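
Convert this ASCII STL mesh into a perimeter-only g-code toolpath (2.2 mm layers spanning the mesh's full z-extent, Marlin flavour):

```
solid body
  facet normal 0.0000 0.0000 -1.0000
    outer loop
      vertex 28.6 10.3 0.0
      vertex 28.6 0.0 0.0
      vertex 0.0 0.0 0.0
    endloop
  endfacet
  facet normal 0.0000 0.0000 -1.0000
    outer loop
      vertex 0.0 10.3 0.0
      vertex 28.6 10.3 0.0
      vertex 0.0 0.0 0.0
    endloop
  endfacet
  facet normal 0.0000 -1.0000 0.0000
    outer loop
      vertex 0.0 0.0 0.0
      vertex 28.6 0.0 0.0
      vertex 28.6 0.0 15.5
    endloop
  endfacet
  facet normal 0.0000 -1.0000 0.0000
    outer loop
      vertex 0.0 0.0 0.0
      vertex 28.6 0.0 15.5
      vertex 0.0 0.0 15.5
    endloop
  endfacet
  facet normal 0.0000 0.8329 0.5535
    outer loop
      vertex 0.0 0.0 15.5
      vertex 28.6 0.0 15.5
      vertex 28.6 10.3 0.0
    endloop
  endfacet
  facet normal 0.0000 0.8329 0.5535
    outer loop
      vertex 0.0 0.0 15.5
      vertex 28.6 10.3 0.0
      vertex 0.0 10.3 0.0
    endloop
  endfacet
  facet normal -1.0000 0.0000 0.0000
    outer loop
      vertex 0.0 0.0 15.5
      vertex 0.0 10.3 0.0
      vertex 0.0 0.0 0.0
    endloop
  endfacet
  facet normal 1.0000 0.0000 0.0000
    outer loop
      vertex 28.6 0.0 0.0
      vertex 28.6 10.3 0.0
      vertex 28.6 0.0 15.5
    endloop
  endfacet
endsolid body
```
; perimeter-only toolpath
G21 ; units = mm
G90 ; absolute positioning
G28 ; home
; layer 1
G0 Z2.2
G0 X0.0 Y0.0
G1 X28.6 Y0.0
G1 X28.6 Y8.8
G1 X0.0 Y8.8
G1 X0.0 Y0.0
; layer 2
G0 Z4.4
G0 X0.0 Y0.0
G1 X28.6 Y0.0
G1 X28.6 Y7.4
G1 X0.0 Y7.4
G1 X0.0 Y0.0
; layer 3
G0 Z6.6
G0 X0.0 Y0.0
G1 X28.6 Y0.0
G1 X28.6 Y5.9
G1 X0.0 Y5.9
G1 X0.0 Y0.0
; layer 4
G0 Z8.9
G0 X0.0 Y0.0
G1 X28.6 Y0.0
G1 X28.6 Y4.4
G1 X0.0 Y4.4
G1 X0.0 Y0.0
; layer 5
G0 Z11.1
G0 X0.0 Y0.0
G1 X28.6 Y0.0
G1 X28.6 Y2.9
G1 X0.0 Y2.9
G1 X0.0 Y0.0
; layer 6
G0 Z13.3
G0 X0.0 Y0.0
G1 X28.6 Y0.0
G1 X28.6 Y1.5
G1 X0.0 Y1.5
G1 X0.0 Y0.0
M2 ; end

The solid is a wedge (ramp): 28.6 × 10.3 mm base, rising to 15.5 mm along the y=0 edge and sloping linearly to z=0 at y=10.3. Slicing at Δz = 2.2 mm — 7 equal slices spanning the solid's height, so layer i sits at z = i·h/7 — gives 6 non-empty perimeters. Each is a 4-segment closed polygon; G0 lifts to the layer z and rapids to the start vertex, then G1 traces the edges. The cross-section shrinks linearly with z (the slice at the apex is degenerate and omitted).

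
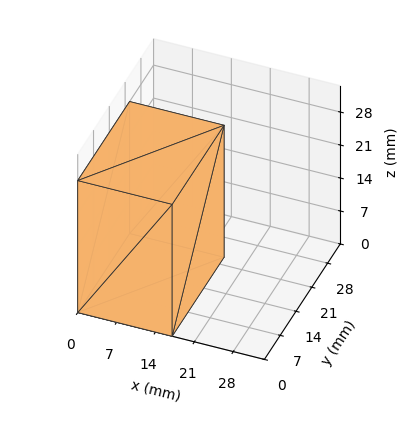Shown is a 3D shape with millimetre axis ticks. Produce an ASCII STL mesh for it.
Reading the render: the shape is a rectangular box, roughly 17 × 23 mm footprint and 28 mm tall (dimensions read to the nearest mm from the axis ticks). For the STL, each face is triangulated and given an outward normal.

solid part
  facet normal 0.0000 0.0000 -1.0000
    outer loop
      vertex 17.0 23.0 0.0
      vertex 17.0 0.0 0.0
      vertex 0.0 0.0 0.0
    endloop
  endfacet
  facet normal 0.0000 0.0000 -1.0000
    outer loop
      vertex 0.0 23.0 0.0
      vertex 17.0 23.0 0.0
      vertex 0.0 0.0 0.0
    endloop
  endfacet
  facet normal 0.0000 0.0000 1.0000
    outer loop
      vertex 0.0 0.0 28.0
      vertex 17.0 0.0 28.0
      vertex 17.0 23.0 28.0
    endloop
  endfacet
  facet normal 0.0000 0.0000 1.0000
    outer loop
      vertex 0.0 0.0 28.0
      vertex 17.0 23.0 28.0
      vertex 0.0 23.0 28.0
    endloop
  endfacet
  facet normal 0.0000 -1.0000 0.0000
    outer loop
      vertex 0.0 0.0 0.0
      vertex 17.0 0.0 0.0
      vertex 17.0 0.0 28.0
    endloop
  endfacet
  facet normal 0.0000 -1.0000 0.0000
    outer loop
      vertex 0.0 0.0 0.0
      vertex 17.0 0.0 28.0
      vertex 0.0 0.0 28.0
    endloop
  endfacet
  facet normal 0.0000 1.0000 0.0000
    outer loop
      vertex 17.0 23.0 28.0
      vertex 17.0 23.0 0.0
      vertex 0.0 23.0 0.0
    endloop
  endfacet
  facet normal 0.0000 1.0000 0.0000
    outer loop
      vertex 0.0 23.0 28.0
      vertex 17.0 23.0 28.0
      vertex 0.0 23.0 0.0
    endloop
  endfacet
  facet normal -1.0000 0.0000 0.0000
    outer loop
      vertex 0.0 23.0 28.0
      vertex 0.0 23.0 0.0
      vertex 0.0 0.0 0.0
    endloop
  endfacet
  facet normal -1.0000 0.0000 0.0000
    outer loop
      vertex 0.0 0.0 28.0
      vertex 0.0 23.0 28.0
      vertex 0.0 0.0 0.0
    endloop
  endfacet
  facet normal 1.0000 0.0000 0.0000
    outer loop
      vertex 17.0 0.0 0.0
      vertex 17.0 23.0 0.0
      vertex 17.0 23.0 28.0
    endloop
  endfacet
  facet normal 1.0000 0.0000 0.0000
    outer loop
      vertex 17.0 0.0 0.0
      vertex 17.0 23.0 28.0
      vertex 17.0 0.0 28.0
    endloop
  endfacet
endsolid part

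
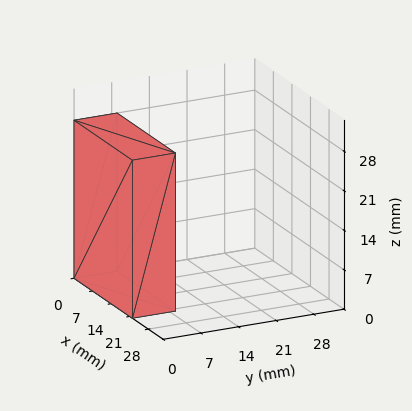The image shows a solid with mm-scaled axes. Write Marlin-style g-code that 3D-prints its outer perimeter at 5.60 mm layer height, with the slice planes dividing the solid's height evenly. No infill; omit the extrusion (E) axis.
Reading the render: the shape is a rectangular box, roughly 22 × 8 mm footprint and 28 mm tall (dimensions read to the nearest mm from the axis ticks). For the g-code, the solid's height is divided into equal slices at the stated Δz and each level perimeter traced with G1 moves after a G0 lift.

; perimeter-only toolpath
G21 ; units = mm
G90 ; absolute positioning
G28 ; home
; layer 1
G0 Z5.60
G0 X0.00 Y0.00
G1 X22.00 Y0.00
G1 X22.00 Y8.00
G1 X0.00 Y8.00
G1 X0.00 Y0.00
; layer 2
G0 Z11.20
G0 X0.00 Y0.00
G1 X22.00 Y0.00
G1 X22.00 Y8.00
G1 X0.00 Y8.00
G1 X0.00 Y0.00
; layer 3
G0 Z16.80
G0 X0.00 Y0.00
G1 X22.00 Y0.00
G1 X22.00 Y8.00
G1 X0.00 Y8.00
G1 X0.00 Y0.00
; layer 4
G0 Z22.40
G0 X0.00 Y0.00
G1 X22.00 Y0.00
G1 X22.00 Y8.00
G1 X0.00 Y8.00
G1 X0.00 Y0.00
; layer 5
G0 Z28.00
G0 X0.00 Y0.00
G1 X22.00 Y0.00
G1 X22.00 Y8.00
G1 X0.00 Y8.00
G1 X0.00 Y0.00
M2 ; end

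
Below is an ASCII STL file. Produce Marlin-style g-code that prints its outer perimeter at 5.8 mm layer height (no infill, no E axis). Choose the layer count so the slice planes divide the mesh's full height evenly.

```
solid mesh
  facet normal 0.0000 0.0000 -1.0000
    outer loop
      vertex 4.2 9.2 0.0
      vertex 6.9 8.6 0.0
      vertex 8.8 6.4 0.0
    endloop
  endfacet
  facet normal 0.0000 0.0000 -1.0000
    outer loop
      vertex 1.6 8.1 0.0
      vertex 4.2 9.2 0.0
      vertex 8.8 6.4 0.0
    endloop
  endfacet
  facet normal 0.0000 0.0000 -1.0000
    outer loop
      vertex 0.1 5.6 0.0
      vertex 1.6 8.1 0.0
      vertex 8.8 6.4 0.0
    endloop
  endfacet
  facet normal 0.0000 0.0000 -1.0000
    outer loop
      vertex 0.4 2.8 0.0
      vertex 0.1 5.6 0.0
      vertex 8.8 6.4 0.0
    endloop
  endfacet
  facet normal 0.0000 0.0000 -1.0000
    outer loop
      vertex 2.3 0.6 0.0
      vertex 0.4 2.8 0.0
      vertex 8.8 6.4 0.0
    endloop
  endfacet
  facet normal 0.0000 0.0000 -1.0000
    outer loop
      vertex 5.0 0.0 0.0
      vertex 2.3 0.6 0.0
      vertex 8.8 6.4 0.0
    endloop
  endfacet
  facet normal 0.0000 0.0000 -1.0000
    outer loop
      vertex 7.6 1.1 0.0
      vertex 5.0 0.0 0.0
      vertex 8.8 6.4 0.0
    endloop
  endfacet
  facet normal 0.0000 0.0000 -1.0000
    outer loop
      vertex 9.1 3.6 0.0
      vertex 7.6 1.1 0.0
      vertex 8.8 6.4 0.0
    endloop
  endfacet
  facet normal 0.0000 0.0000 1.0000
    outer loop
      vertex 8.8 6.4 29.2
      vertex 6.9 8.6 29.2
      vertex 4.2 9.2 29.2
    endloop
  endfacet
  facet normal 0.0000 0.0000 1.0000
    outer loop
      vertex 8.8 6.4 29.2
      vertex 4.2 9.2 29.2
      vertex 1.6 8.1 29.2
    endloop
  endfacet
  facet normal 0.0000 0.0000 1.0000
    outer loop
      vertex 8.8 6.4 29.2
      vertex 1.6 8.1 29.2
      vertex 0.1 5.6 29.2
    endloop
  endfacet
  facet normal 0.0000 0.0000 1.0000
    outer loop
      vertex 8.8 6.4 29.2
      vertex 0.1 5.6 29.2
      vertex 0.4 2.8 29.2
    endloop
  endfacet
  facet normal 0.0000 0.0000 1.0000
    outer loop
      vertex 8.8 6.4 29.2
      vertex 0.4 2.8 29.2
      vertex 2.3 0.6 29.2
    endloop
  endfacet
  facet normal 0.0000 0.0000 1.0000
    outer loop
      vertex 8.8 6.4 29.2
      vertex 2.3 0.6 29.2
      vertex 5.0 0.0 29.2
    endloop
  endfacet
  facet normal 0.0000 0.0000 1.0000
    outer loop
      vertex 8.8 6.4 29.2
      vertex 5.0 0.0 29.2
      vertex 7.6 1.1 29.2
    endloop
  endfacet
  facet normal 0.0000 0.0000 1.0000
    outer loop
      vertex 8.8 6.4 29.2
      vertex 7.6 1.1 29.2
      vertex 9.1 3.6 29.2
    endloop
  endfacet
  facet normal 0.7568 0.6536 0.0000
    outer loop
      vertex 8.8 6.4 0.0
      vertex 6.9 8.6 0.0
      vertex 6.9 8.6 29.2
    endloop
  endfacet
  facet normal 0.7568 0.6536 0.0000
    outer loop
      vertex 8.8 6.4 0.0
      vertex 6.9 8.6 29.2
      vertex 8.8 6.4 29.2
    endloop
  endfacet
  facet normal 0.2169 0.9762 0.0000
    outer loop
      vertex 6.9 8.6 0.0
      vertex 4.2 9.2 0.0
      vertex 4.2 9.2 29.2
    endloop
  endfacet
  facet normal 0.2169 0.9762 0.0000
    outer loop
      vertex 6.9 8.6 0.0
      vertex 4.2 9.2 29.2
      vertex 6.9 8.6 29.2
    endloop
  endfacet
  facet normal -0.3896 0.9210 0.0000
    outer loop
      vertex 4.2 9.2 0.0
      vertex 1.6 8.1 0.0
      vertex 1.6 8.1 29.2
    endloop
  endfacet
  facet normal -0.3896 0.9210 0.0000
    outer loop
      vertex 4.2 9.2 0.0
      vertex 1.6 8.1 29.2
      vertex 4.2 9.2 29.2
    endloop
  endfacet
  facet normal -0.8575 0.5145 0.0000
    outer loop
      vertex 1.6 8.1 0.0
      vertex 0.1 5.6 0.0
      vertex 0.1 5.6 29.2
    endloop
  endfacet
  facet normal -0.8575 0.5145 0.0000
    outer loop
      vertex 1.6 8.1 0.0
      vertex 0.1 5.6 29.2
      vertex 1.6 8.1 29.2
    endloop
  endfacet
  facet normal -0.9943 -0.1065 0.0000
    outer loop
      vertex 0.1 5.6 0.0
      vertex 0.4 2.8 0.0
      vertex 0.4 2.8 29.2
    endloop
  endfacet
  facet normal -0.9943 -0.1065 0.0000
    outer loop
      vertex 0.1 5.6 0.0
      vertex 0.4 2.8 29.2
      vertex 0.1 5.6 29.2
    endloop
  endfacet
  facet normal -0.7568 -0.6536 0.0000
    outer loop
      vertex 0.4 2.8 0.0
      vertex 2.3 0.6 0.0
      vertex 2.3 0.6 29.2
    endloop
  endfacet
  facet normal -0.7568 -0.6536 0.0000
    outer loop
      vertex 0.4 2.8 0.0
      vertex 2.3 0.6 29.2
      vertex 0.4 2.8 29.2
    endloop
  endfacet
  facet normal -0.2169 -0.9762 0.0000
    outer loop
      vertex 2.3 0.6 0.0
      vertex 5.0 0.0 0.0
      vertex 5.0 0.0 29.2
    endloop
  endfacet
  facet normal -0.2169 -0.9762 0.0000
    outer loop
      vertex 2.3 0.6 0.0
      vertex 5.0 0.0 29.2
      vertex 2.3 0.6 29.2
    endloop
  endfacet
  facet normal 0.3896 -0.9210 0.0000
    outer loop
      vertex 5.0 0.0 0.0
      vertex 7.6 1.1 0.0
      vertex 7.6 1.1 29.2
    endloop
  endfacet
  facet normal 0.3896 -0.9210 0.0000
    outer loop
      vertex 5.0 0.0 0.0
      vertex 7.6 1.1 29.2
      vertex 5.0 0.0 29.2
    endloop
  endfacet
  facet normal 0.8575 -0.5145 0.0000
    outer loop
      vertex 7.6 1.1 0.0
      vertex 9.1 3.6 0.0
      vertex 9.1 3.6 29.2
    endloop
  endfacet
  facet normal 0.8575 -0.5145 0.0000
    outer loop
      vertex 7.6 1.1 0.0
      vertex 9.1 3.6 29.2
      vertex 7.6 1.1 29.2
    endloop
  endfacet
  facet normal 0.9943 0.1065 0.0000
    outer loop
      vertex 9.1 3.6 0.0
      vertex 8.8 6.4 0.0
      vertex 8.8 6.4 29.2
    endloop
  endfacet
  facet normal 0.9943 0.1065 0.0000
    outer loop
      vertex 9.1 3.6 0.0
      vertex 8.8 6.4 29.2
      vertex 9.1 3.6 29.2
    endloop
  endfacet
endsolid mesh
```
; perimeter-only toolpath
G21 ; units = mm
G90 ; absolute positioning
G28 ; home
; layer 1
G0 Z5.8
G0 X8.8 Y6.4
G1 X6.9 Y8.6
G1 X4.2 Y9.2
G1 X1.6 Y8.1
G1 X0.1 Y5.6
G1 X0.4 Y2.8
G1 X2.3 Y0.6
G1 X5.0 Y0.0
G1 X7.6 Y1.1
G1 X9.1 Y3.6
G1 X8.8 Y6.4
; layer 2
G0 Z11.7
G0 X8.8 Y6.4
G1 X6.9 Y8.6
G1 X4.2 Y9.2
G1 X1.6 Y8.1
G1 X0.1 Y5.6
G1 X0.4 Y2.8
G1 X2.3 Y0.6
G1 X5.0 Y0.0
G1 X7.6 Y1.1
G1 X9.1 Y3.6
G1 X8.8 Y6.4
; layer 3
G0 Z17.5
G0 X8.8 Y6.4
G1 X6.9 Y8.6
G1 X4.2 Y9.2
G1 X1.6 Y8.1
G1 X0.1 Y5.6
G1 X0.4 Y2.8
G1 X2.3 Y0.6
G1 X5.0 Y0.0
G1 X7.6 Y1.1
G1 X9.1 Y3.6
G1 X8.8 Y6.4
; layer 4
G0 Z23.4
G0 X8.8 Y6.4
G1 X6.9 Y8.6
G1 X4.2 Y9.2
G1 X1.6 Y8.1
G1 X0.1 Y5.6
G1 X0.4 Y2.8
G1 X2.3 Y0.6
G1 X5.0 Y0.0
G1 X7.6 Y1.1
G1 X9.1 Y3.6
G1 X8.8 Y6.4
; layer 5
G0 Z29.2
G0 X8.8 Y6.4
G1 X6.9 Y8.6
G1 X4.2 Y9.2
G1 X1.6 Y8.1
G1 X0.1 Y5.6
G1 X0.4 Y2.8
G1 X2.3 Y0.6
G1 X5.0 Y0.0
G1 X7.6 Y1.1
G1 X9.1 Y3.6
G1 X8.8 Y6.4
M2 ; end

The solid is a regular 10-sided prism (a cylinder approximated with 10 flat sides), circumscribed radius ≈ 4.6 mm, height ≈ 29.2 mm. Slicing at Δz = 5.8 mm — 5 equal slices spanning the solid's height, so layer i sits at z = i·h/5 — gives 5 non-empty perimeters. Each is a 10-segment closed polygon; G0 lifts to the layer z and rapids to the start vertex, then G1 traces the edges.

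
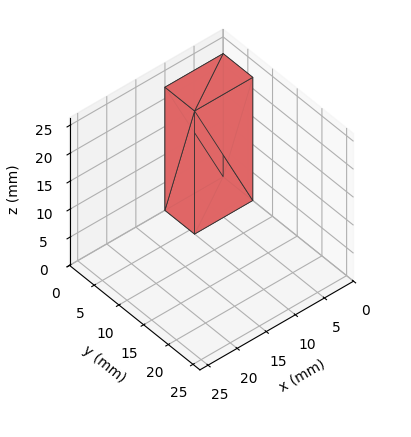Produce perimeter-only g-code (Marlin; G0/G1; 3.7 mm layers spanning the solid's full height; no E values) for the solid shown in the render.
Reading the render: the shape is a rectangular box, roughly 10 × 6 mm footprint and 22 mm tall (dimensions read to the nearest mm from the axis ticks). For the g-code, the solid's height is divided into equal slices at the stated Δz and each level perimeter traced with G1 moves after a G0 lift.

; perimeter-only toolpath
G21 ; units = mm
G90 ; absolute positioning
G28 ; home
; layer 1
G0 Z3.7
G0 X0.0 Y0.0
G1 X10.0 Y0.0
G1 X10.0 Y6.0
G1 X0.0 Y6.0
G1 X0.0 Y0.0
; layer 2
G0 Z7.3
G0 X0.0 Y0.0
G1 X10.0 Y0.0
G1 X10.0 Y6.0
G1 X0.0 Y6.0
G1 X0.0 Y0.0
; layer 3
G0 Z11.0
G0 X0.0 Y0.0
G1 X10.0 Y0.0
G1 X10.0 Y6.0
G1 X0.0 Y6.0
G1 X0.0 Y0.0
; layer 4
G0 Z14.7
G0 X0.0 Y0.0
G1 X10.0 Y0.0
G1 X10.0 Y6.0
G1 X0.0 Y6.0
G1 X0.0 Y0.0
; layer 5
G0 Z18.3
G0 X0.0 Y0.0
G1 X10.0 Y0.0
G1 X10.0 Y6.0
G1 X0.0 Y6.0
G1 X0.0 Y0.0
; layer 6
G0 Z22.0
G0 X0.0 Y0.0
G1 X10.0 Y0.0
G1 X10.0 Y6.0
G1 X0.0 Y6.0
G1 X0.0 Y0.0
M2 ; end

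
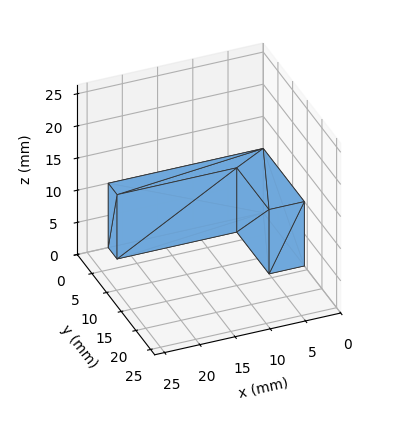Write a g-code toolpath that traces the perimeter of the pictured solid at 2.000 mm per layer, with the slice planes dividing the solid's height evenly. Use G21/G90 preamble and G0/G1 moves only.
Reading the render: the shape is an L-shaped prism: outer 22 × 14 mm, arm thicknesses ≈ 3 mm (horizontal) and 5 mm (vertical), extruded 10 mm in z (dimensions read to the nearest mm from the axis ticks). For the g-code, the solid's height is divided into equal slices at the stated Δz and each level perimeter traced with G1 moves after a G0 lift.

; perimeter-only toolpath
G21 ; units = mm
G90 ; absolute positioning
G28 ; home
; layer 1
G0 Z2.000
G0 X0.000 Y0.000
G1 X22.000 Y0.000
G1 X22.000 Y3.000
G1 X5.000 Y3.000
G1 X5.000 Y14.000
G1 X0.000 Y14.000
G1 X0.000 Y0.000
; layer 2
G0 Z4.000
G0 X0.000 Y0.000
G1 X22.000 Y0.000
G1 X22.000 Y3.000
G1 X5.000 Y3.000
G1 X5.000 Y14.000
G1 X0.000 Y14.000
G1 X0.000 Y0.000
; layer 3
G0 Z6.000
G0 X0.000 Y0.000
G1 X22.000 Y0.000
G1 X22.000 Y3.000
G1 X5.000 Y3.000
G1 X5.000 Y14.000
G1 X0.000 Y14.000
G1 X0.000 Y0.000
; layer 4
G0 Z8.000
G0 X0.000 Y0.000
G1 X22.000 Y0.000
G1 X22.000 Y3.000
G1 X5.000 Y3.000
G1 X5.000 Y14.000
G1 X0.000 Y14.000
G1 X0.000 Y0.000
; layer 5
G0 Z10.000
G0 X0.000 Y0.000
G1 X22.000 Y0.000
G1 X22.000 Y3.000
G1 X5.000 Y3.000
G1 X5.000 Y14.000
G1 X0.000 Y14.000
G1 X0.000 Y0.000
M2 ; end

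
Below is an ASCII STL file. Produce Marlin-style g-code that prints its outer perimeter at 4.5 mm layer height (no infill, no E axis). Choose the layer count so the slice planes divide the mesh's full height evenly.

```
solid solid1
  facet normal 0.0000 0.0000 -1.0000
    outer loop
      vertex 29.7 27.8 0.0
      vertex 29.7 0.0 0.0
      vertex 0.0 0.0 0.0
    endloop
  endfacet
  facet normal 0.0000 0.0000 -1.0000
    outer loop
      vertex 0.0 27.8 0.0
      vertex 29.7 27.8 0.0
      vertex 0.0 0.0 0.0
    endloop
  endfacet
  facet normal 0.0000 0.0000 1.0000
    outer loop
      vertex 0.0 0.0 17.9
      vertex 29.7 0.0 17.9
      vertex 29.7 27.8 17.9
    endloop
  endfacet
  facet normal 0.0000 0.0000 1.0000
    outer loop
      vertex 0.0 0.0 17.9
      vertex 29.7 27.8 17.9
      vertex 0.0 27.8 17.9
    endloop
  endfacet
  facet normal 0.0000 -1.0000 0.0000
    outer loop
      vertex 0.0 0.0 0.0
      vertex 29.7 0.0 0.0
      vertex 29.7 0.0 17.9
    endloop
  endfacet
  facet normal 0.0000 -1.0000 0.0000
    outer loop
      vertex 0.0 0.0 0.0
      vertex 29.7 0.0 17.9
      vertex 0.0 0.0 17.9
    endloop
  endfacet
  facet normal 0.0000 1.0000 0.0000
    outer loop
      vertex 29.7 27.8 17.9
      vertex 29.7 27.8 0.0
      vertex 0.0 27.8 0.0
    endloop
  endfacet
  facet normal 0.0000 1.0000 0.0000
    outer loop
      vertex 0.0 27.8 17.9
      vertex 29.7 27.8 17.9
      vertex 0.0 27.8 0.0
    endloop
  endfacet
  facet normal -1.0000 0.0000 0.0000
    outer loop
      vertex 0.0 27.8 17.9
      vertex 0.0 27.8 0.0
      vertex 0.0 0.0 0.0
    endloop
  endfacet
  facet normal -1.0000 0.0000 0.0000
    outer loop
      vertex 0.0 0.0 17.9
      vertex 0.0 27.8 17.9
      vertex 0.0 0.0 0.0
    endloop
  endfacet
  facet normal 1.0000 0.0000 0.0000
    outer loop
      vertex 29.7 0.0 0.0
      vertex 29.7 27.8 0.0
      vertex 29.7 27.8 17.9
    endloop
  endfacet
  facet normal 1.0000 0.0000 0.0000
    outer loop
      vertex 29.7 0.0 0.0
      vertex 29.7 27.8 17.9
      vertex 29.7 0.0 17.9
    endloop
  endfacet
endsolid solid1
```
; perimeter-only toolpath
G21 ; units = mm
G90 ; absolute positioning
G28 ; home
; layer 1
G0 Z4.5
G0 X0.0 Y0.0
G1 X29.7 Y0.0
G1 X29.7 Y27.8
G1 X0.0 Y27.8
G1 X0.0 Y0.0
; layer 2
G0 Z8.9
G0 X0.0 Y0.0
G1 X29.7 Y0.0
G1 X29.7 Y27.8
G1 X0.0 Y27.8
G1 X0.0 Y0.0
; layer 3
G0 Z13.4
G0 X0.0 Y0.0
G1 X29.7 Y0.0
G1 X29.7 Y27.8
G1 X0.0 Y27.8
G1 X0.0 Y0.0
; layer 4
G0 Z17.9
G0 X0.0 Y0.0
G1 X29.7 Y0.0
G1 X29.7 Y27.8
G1 X0.0 Y27.8
G1 X0.0 Y0.0
M2 ; end

The solid is a rectangular box, roughly 29.7 × 27.8 mm footprint and 17.9 mm tall. Slicing at Δz = 4.5 mm — 4 equal slices spanning the solid's height, so layer i sits at z = i·h/4 — gives 4 non-empty perimeters. Each is a 4-segment closed polygon; G0 lifts to the layer z and rapids to the start vertex, then G1 traces the edges.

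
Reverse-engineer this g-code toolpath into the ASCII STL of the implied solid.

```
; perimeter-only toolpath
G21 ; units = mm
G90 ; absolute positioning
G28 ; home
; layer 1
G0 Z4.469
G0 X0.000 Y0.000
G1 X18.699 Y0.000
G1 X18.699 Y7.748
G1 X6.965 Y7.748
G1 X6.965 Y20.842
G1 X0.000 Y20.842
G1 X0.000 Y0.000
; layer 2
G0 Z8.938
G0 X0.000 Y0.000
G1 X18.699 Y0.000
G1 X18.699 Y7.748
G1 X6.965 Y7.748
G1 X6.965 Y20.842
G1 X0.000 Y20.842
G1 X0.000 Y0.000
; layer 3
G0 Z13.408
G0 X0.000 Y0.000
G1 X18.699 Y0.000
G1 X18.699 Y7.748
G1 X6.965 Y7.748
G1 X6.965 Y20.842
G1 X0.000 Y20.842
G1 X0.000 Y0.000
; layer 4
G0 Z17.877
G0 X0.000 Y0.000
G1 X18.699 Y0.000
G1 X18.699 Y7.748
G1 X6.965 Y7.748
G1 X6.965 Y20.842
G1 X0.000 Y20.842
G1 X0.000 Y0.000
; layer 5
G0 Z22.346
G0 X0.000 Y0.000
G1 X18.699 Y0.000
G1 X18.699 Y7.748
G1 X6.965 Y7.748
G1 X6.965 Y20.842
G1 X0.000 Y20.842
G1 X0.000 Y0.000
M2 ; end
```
solid part
  facet normal 0.0000 0.0000 -1.0000
    outer loop
      vertex 18.699 7.748 0.000
      vertex 18.699 0.000 0.000
      vertex 0.000 0.000 0.000
    endloop
  endfacet
  facet normal 0.0000 0.0000 -1.0000
    outer loop
      vertex 6.965 7.748 0.000
      vertex 18.699 7.748 0.000
      vertex 0.000 0.000 0.000
    endloop
  endfacet
  facet normal 0.0000 0.0000 -1.0000
    outer loop
      vertex 6.965 20.842 0.000
      vertex 6.965 7.748 0.000
      vertex 0.000 0.000 0.000
    endloop
  endfacet
  facet normal 0.0000 0.0000 -1.0000
    outer loop
      vertex 0.000 20.842 0.000
      vertex 6.965 20.842 0.000
      vertex 0.000 0.000 0.000
    endloop
  endfacet
  facet normal 0.0000 0.0000 1.0000
    outer loop
      vertex 0.000 0.000 22.346
      vertex 18.699 0.000 22.346
      vertex 18.699 7.748 22.346
    endloop
  endfacet
  facet normal 0.0000 0.0000 1.0000
    outer loop
      vertex 0.000 0.000 22.346
      vertex 18.699 7.748 22.346
      vertex 6.965 7.748 22.346
    endloop
  endfacet
  facet normal 0.0000 0.0000 1.0000
    outer loop
      vertex 0.000 0.000 22.346
      vertex 6.965 7.748 22.346
      vertex 6.965 20.842 22.346
    endloop
  endfacet
  facet normal 0.0000 0.0000 1.0000
    outer loop
      vertex 0.000 0.000 22.346
      vertex 6.965 20.842 22.346
      vertex 0.000 20.842 22.346
    endloop
  endfacet
  facet normal 0.0000 -1.0000 0.0000
    outer loop
      vertex 0.000 0.000 0.000
      vertex 18.699 0.000 0.000
      vertex 18.699 0.000 22.346
    endloop
  endfacet
  facet normal 0.0000 -1.0000 0.0000
    outer loop
      vertex 0.000 0.000 0.000
      vertex 18.699 0.000 22.346
      vertex 0.000 0.000 22.346
    endloop
  endfacet
  facet normal 1.0000 0.0000 0.0000
    outer loop
      vertex 18.699 0.000 0.000
      vertex 18.699 7.748 0.000
      vertex 18.699 7.748 22.346
    endloop
  endfacet
  facet normal 1.0000 0.0000 0.0000
    outer loop
      vertex 18.699 0.000 0.000
      vertex 18.699 7.748 22.346
      vertex 18.699 0.000 22.346
    endloop
  endfacet
  facet normal 0.0000 1.0000 0.0000
    outer loop
      vertex 18.699 7.748 0.000
      vertex 6.965 7.748 0.000
      vertex 6.965 7.748 22.346
    endloop
  endfacet
  facet normal 0.0000 1.0000 0.0000
    outer loop
      vertex 18.699 7.748 0.000
      vertex 6.965 7.748 22.346
      vertex 18.699 7.748 22.346
    endloop
  endfacet
  facet normal 1.0000 0.0000 0.0000
    outer loop
      vertex 6.965 7.748 0.000
      vertex 6.965 20.842 0.000
      vertex 6.965 20.842 22.346
    endloop
  endfacet
  facet normal 1.0000 0.0000 0.0000
    outer loop
      vertex 6.965 7.748 0.000
      vertex 6.965 20.842 22.346
      vertex 6.965 7.748 22.346
    endloop
  endfacet
  facet normal 0.0000 1.0000 0.0000
    outer loop
      vertex 6.965 20.842 0.000
      vertex 0.000 20.842 0.000
      vertex 0.000 20.842 22.346
    endloop
  endfacet
  facet normal 0.0000 1.0000 0.0000
    outer loop
      vertex 6.965 20.842 0.000
      vertex 0.000 20.842 22.346
      vertex 6.965 20.842 22.346
    endloop
  endfacet
  facet normal -1.0000 0.0000 0.0000
    outer loop
      vertex 0.000 20.842 0.000
      vertex 0.000 0.000 0.000
      vertex 0.000 0.000 22.346
    endloop
  endfacet
  facet normal -1.0000 0.0000 0.0000
    outer loop
      vertex 0.000 20.842 0.000
      vertex 0.000 0.000 22.346
      vertex 0.000 20.842 22.346
    endloop
  endfacet
endsolid part

The G0 Z moves step by Δz≈4.469 mm. Every layer's G1 loop is the same polygon, so the solid is a straight extrusion of it from z=0 to z≈22.3. Closing with flat bottom and top caps and triangulating gives 20 facets — an L-shaped prism: outer 18.7 × 20.8 mm, arm thicknesses ≈ 7.75 mm (horizontal) and 6.96 mm (vertical), extruded 22.3 mm in z.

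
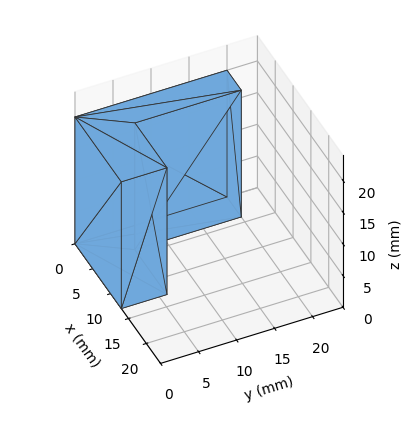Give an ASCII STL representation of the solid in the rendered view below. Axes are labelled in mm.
Reading the render: the shape is an L-shaped prism: outer 13 × 20 mm, arm thicknesses ≈ 6 mm (horizontal) and 4 mm (vertical), extruded 20 mm in z (dimensions read to the nearest mm from the axis ticks). For the STL, each face is triangulated and given an outward normal.

solid part
  facet normal 0.0000 0.0000 -1.0000
    outer loop
      vertex 13.00 6.00 0.00
      vertex 13.00 0.00 0.00
      vertex 0.00 0.00 0.00
    endloop
  endfacet
  facet normal 0.0000 0.0000 -1.0000
    outer loop
      vertex 4.00 6.00 0.00
      vertex 13.00 6.00 0.00
      vertex 0.00 0.00 0.00
    endloop
  endfacet
  facet normal 0.0000 0.0000 -1.0000
    outer loop
      vertex 4.00 20.00 0.00
      vertex 4.00 6.00 0.00
      vertex 0.00 0.00 0.00
    endloop
  endfacet
  facet normal 0.0000 0.0000 -1.0000
    outer loop
      vertex 0.00 20.00 0.00
      vertex 4.00 20.00 0.00
      vertex 0.00 0.00 0.00
    endloop
  endfacet
  facet normal 0.0000 0.0000 1.0000
    outer loop
      vertex 0.00 0.00 20.00
      vertex 13.00 0.00 20.00
      vertex 13.00 6.00 20.00
    endloop
  endfacet
  facet normal 0.0000 0.0000 1.0000
    outer loop
      vertex 0.00 0.00 20.00
      vertex 13.00 6.00 20.00
      vertex 4.00 6.00 20.00
    endloop
  endfacet
  facet normal 0.0000 0.0000 1.0000
    outer loop
      vertex 0.00 0.00 20.00
      vertex 4.00 6.00 20.00
      vertex 4.00 20.00 20.00
    endloop
  endfacet
  facet normal 0.0000 0.0000 1.0000
    outer loop
      vertex 0.00 0.00 20.00
      vertex 4.00 20.00 20.00
      vertex 0.00 20.00 20.00
    endloop
  endfacet
  facet normal 0.0000 -1.0000 0.0000
    outer loop
      vertex 0.00 0.00 0.00
      vertex 13.00 0.00 0.00
      vertex 13.00 0.00 20.00
    endloop
  endfacet
  facet normal 0.0000 -1.0000 0.0000
    outer loop
      vertex 0.00 0.00 0.00
      vertex 13.00 0.00 20.00
      vertex 0.00 0.00 20.00
    endloop
  endfacet
  facet normal 1.0000 0.0000 0.0000
    outer loop
      vertex 13.00 0.00 0.00
      vertex 13.00 6.00 0.00
      vertex 13.00 6.00 20.00
    endloop
  endfacet
  facet normal 1.0000 0.0000 0.0000
    outer loop
      vertex 13.00 0.00 0.00
      vertex 13.00 6.00 20.00
      vertex 13.00 0.00 20.00
    endloop
  endfacet
  facet normal 0.0000 1.0000 0.0000
    outer loop
      vertex 13.00 6.00 0.00
      vertex 4.00 6.00 0.00
      vertex 4.00 6.00 20.00
    endloop
  endfacet
  facet normal 0.0000 1.0000 0.0000
    outer loop
      vertex 13.00 6.00 0.00
      vertex 4.00 6.00 20.00
      vertex 13.00 6.00 20.00
    endloop
  endfacet
  facet normal 1.0000 0.0000 0.0000
    outer loop
      vertex 4.00 6.00 0.00
      vertex 4.00 20.00 0.00
      vertex 4.00 20.00 20.00
    endloop
  endfacet
  facet normal 1.0000 0.0000 0.0000
    outer loop
      vertex 4.00 6.00 0.00
      vertex 4.00 20.00 20.00
      vertex 4.00 6.00 20.00
    endloop
  endfacet
  facet normal 0.0000 1.0000 0.0000
    outer loop
      vertex 4.00 20.00 0.00
      vertex 0.00 20.00 0.00
      vertex 0.00 20.00 20.00
    endloop
  endfacet
  facet normal 0.0000 1.0000 0.0000
    outer loop
      vertex 4.00 20.00 0.00
      vertex 0.00 20.00 20.00
      vertex 4.00 20.00 20.00
    endloop
  endfacet
  facet normal -1.0000 0.0000 0.0000
    outer loop
      vertex 0.00 20.00 0.00
      vertex 0.00 0.00 0.00
      vertex 0.00 0.00 20.00
    endloop
  endfacet
  facet normal -1.0000 0.0000 0.0000
    outer loop
      vertex 0.00 20.00 0.00
      vertex 0.00 0.00 20.00
      vertex 0.00 20.00 20.00
    endloop
  endfacet
endsolid part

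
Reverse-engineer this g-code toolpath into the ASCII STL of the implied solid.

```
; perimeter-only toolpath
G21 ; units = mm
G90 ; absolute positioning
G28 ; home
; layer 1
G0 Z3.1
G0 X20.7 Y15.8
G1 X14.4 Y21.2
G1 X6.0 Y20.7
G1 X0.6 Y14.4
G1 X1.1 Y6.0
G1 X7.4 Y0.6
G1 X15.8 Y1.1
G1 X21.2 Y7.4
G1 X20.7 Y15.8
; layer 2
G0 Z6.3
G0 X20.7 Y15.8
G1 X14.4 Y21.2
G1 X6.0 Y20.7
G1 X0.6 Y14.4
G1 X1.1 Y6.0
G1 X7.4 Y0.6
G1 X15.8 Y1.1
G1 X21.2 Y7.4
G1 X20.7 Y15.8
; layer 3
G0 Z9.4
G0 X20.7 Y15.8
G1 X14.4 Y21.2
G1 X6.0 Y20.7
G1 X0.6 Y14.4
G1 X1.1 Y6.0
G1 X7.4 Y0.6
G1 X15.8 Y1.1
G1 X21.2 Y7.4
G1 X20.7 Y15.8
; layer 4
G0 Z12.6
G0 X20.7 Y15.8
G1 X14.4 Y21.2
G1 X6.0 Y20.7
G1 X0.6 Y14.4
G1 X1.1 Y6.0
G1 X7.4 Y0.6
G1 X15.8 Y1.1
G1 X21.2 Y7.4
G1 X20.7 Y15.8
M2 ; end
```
solid part
  facet normal 0.0000 0.0000 -1.0000
    outer loop
      vertex 6.0 20.7 0.0
      vertex 14.4 21.2 0.0
      vertex 20.7 15.8 0.0
    endloop
  endfacet
  facet normal 0.0000 0.0000 -1.0000
    outer loop
      vertex 0.6 14.4 0.0
      vertex 6.0 20.7 0.0
      vertex 20.7 15.8 0.0
    endloop
  endfacet
  facet normal 0.0000 0.0000 -1.0000
    outer loop
      vertex 1.1 6.0 0.0
      vertex 0.6 14.4 0.0
      vertex 20.7 15.8 0.0
    endloop
  endfacet
  facet normal 0.0000 0.0000 -1.0000
    outer loop
      vertex 7.4 0.6 0.0
      vertex 1.1 6.0 0.0
      vertex 20.7 15.8 0.0
    endloop
  endfacet
  facet normal 0.0000 0.0000 -1.0000
    outer loop
      vertex 15.8 1.1 0.0
      vertex 7.4 0.6 0.0
      vertex 20.7 15.8 0.0
    endloop
  endfacet
  facet normal 0.0000 0.0000 -1.0000
    outer loop
      vertex 21.2 7.4 0.0
      vertex 15.8 1.1 0.0
      vertex 20.7 15.8 0.0
    endloop
  endfacet
  facet normal 0.0000 0.0000 1.0000
    outer loop
      vertex 20.7 15.8 12.6
      vertex 14.4 21.2 12.6
      vertex 6.0 20.7 12.6
    endloop
  endfacet
  facet normal 0.0000 0.0000 1.0000
    outer loop
      vertex 20.7 15.8 12.6
      vertex 6.0 20.7 12.6
      vertex 0.6 14.4 12.6
    endloop
  endfacet
  facet normal 0.0000 0.0000 1.0000
    outer loop
      vertex 20.7 15.8 12.6
      vertex 0.6 14.4 12.6
      vertex 1.1 6.0 12.6
    endloop
  endfacet
  facet normal 0.0000 0.0000 1.0000
    outer loop
      vertex 20.7 15.8 12.6
      vertex 1.1 6.0 12.6
      vertex 7.4 0.6 12.6
    endloop
  endfacet
  facet normal 0.0000 0.0000 1.0000
    outer loop
      vertex 20.7 15.8 12.6
      vertex 7.4 0.6 12.6
      vertex 15.8 1.1 12.6
    endloop
  endfacet
  facet normal 0.0000 0.0000 1.0000
    outer loop
      vertex 20.7 15.8 12.6
      vertex 15.8 1.1 12.6
      vertex 21.2 7.4 12.6
    endloop
  endfacet
  facet normal 0.6508 0.7593 0.0000
    outer loop
      vertex 20.7 15.8 0.0
      vertex 14.4 21.2 0.0
      vertex 14.4 21.2 12.6
    endloop
  endfacet
  facet normal 0.6508 0.7593 0.0000
    outer loop
      vertex 20.7 15.8 0.0
      vertex 14.4 21.2 12.6
      vertex 20.7 15.8 12.6
    endloop
  endfacet
  facet normal -0.0594 0.9982 0.0000
    outer loop
      vertex 14.4 21.2 0.0
      vertex 6.0 20.7 0.0
      vertex 6.0 20.7 12.6
    endloop
  endfacet
  facet normal -0.0594 0.9982 0.0000
    outer loop
      vertex 14.4 21.2 0.0
      vertex 6.0 20.7 12.6
      vertex 14.4 21.2 12.6
    endloop
  endfacet
  facet normal -0.7593 0.6508 0.0000
    outer loop
      vertex 6.0 20.7 0.0
      vertex 0.6 14.4 0.0
      vertex 0.6 14.4 12.6
    endloop
  endfacet
  facet normal -0.7593 0.6508 0.0000
    outer loop
      vertex 6.0 20.7 0.0
      vertex 0.6 14.4 12.6
      vertex 6.0 20.7 12.6
    endloop
  endfacet
  facet normal -0.9982 -0.0594 0.0000
    outer loop
      vertex 0.6 14.4 0.0
      vertex 1.1 6.0 0.0
      vertex 1.1 6.0 12.6
    endloop
  endfacet
  facet normal -0.9982 -0.0594 0.0000
    outer loop
      vertex 0.6 14.4 0.0
      vertex 1.1 6.0 12.6
      vertex 0.6 14.4 12.6
    endloop
  endfacet
  facet normal -0.6508 -0.7593 0.0000
    outer loop
      vertex 1.1 6.0 0.0
      vertex 7.4 0.6 0.0
      vertex 7.4 0.6 12.6
    endloop
  endfacet
  facet normal -0.6508 -0.7593 0.0000
    outer loop
      vertex 1.1 6.0 0.0
      vertex 7.4 0.6 12.6
      vertex 1.1 6.0 12.6
    endloop
  endfacet
  facet normal 0.0594 -0.9982 0.0000
    outer loop
      vertex 7.4 0.6 0.0
      vertex 15.8 1.1 0.0
      vertex 15.8 1.1 12.6
    endloop
  endfacet
  facet normal 0.0594 -0.9982 0.0000
    outer loop
      vertex 7.4 0.6 0.0
      vertex 15.8 1.1 12.6
      vertex 7.4 0.6 12.6
    endloop
  endfacet
  facet normal 0.7593 -0.6508 0.0000
    outer loop
      vertex 15.8 1.1 0.0
      vertex 21.2 7.4 0.0
      vertex 21.2 7.4 12.6
    endloop
  endfacet
  facet normal 0.7593 -0.6508 0.0000
    outer loop
      vertex 15.8 1.1 0.0
      vertex 21.2 7.4 12.6
      vertex 15.8 1.1 12.6
    endloop
  endfacet
  facet normal 0.9982 0.0594 0.0000
    outer loop
      vertex 21.2 7.4 0.0
      vertex 20.7 15.8 0.0
      vertex 20.7 15.8 12.6
    endloop
  endfacet
  facet normal 0.9982 0.0594 0.0000
    outer loop
      vertex 21.2 7.4 0.0
      vertex 20.7 15.8 12.6
      vertex 21.2 7.4 12.6
    endloop
  endfacet
endsolid part

The G0 Z moves step by Δz≈3.1 mm. Every layer's G1 loop is the same polygon, so the solid is a straight extrusion of it from z=0 to z≈12.6. Closing with flat bottom and top caps and triangulating gives 28 facets — a regular 8-sided prism (a cylinder approximated with 8 flat sides), circumscribed radius ≈ 10.9 mm, height ≈ 12.6 mm.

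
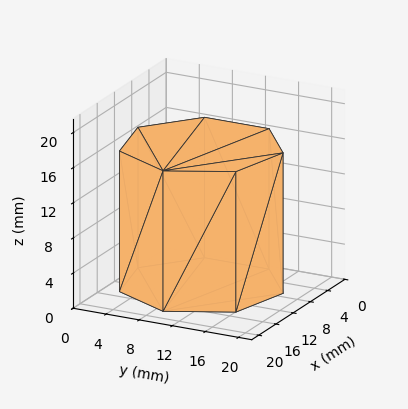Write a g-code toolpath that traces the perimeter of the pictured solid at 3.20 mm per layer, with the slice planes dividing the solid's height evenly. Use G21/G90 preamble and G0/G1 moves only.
Reading the render: the shape is a regular 7-sided prism (a cylinder approximated with 7 flat sides), circumscribed radius ≈ 9 mm, height ≈ 16 mm (dimensions read to the nearest mm from the axis ticks). For the g-code, the solid's height is divided into equal slices at the stated Δz and each level perimeter traced with G1 moves after a G0 lift.

; perimeter-only toolpath
G21 ; units = mm
G90 ; absolute positioning
G28 ; home
; layer 1
G0 Z3.20
G0 X18.00 Y9.00
G1 X14.61 Y16.04
G1 X7.00 Y17.77
G1 X0.89 Y12.90
G1 X0.89 Y5.10
G1 X7.00 Y0.23
G1 X14.61 Y1.96
G1 X18.00 Y9.00
; layer 2
G0 Z6.40
G0 X18.00 Y9.00
G1 X14.61 Y16.04
G1 X7.00 Y17.77
G1 X0.89 Y12.90
G1 X0.89 Y5.10
G1 X7.00 Y0.23
G1 X14.61 Y1.96
G1 X18.00 Y9.00
; layer 3
G0 Z9.60
G0 X18.00 Y9.00
G1 X14.61 Y16.04
G1 X7.00 Y17.77
G1 X0.89 Y12.90
G1 X0.89 Y5.10
G1 X7.00 Y0.23
G1 X14.61 Y1.96
G1 X18.00 Y9.00
; layer 4
G0 Z12.80
G0 X18.00 Y9.00
G1 X14.61 Y16.04
G1 X7.00 Y17.77
G1 X0.89 Y12.90
G1 X0.89 Y5.10
G1 X7.00 Y0.23
G1 X14.61 Y1.96
G1 X18.00 Y9.00
; layer 5
G0 Z16.00
G0 X18.00 Y9.00
G1 X14.61 Y16.04
G1 X7.00 Y17.77
G1 X0.89 Y12.90
G1 X0.89 Y5.10
G1 X7.00 Y0.23
G1 X14.61 Y1.96
G1 X18.00 Y9.00
M2 ; end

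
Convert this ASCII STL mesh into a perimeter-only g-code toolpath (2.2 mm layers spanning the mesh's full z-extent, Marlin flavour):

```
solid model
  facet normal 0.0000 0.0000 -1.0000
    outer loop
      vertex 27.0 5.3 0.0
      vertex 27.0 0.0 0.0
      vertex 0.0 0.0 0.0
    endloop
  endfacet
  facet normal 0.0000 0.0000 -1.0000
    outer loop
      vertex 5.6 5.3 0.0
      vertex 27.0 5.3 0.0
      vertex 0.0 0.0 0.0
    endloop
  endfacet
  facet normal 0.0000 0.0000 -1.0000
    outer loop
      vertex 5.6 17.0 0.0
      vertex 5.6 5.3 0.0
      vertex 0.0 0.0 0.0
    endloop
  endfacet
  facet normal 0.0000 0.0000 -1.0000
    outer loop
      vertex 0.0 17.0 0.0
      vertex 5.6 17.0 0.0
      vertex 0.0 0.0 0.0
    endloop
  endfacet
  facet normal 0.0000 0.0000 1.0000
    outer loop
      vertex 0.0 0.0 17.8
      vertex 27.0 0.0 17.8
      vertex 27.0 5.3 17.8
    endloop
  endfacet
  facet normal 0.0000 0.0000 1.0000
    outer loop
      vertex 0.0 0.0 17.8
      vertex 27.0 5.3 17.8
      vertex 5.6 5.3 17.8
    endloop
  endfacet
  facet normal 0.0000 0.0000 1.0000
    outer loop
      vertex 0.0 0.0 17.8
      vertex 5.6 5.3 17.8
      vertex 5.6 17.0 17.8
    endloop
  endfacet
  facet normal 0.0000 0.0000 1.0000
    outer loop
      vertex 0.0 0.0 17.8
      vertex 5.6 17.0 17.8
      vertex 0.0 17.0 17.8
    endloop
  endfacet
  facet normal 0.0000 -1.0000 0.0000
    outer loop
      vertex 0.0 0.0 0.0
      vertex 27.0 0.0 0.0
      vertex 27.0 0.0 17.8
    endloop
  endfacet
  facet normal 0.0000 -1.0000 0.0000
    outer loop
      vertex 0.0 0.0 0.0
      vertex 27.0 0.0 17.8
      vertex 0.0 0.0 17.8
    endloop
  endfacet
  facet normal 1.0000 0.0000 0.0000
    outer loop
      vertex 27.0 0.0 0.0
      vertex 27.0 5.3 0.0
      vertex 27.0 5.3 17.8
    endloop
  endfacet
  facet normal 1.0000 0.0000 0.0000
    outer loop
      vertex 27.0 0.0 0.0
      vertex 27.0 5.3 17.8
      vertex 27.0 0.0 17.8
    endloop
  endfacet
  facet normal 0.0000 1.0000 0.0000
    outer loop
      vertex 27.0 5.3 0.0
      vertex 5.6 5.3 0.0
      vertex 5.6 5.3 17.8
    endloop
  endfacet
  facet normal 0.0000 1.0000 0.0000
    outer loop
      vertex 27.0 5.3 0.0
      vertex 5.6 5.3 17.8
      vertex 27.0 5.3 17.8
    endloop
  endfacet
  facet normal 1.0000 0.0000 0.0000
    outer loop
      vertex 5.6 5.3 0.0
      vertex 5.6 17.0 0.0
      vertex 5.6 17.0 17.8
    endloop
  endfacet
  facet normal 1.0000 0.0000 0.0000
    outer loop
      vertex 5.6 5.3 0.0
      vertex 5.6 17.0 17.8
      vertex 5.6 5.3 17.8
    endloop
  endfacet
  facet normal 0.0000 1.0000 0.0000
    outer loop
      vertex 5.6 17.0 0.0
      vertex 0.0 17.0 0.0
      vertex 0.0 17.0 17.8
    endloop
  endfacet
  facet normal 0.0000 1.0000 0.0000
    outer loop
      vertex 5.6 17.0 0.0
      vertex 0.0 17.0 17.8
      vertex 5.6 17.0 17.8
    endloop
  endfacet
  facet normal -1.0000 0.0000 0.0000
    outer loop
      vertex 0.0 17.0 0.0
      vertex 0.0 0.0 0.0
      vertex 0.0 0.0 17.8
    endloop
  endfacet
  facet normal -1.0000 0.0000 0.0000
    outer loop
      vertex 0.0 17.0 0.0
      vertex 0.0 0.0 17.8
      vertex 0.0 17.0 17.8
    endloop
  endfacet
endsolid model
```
; perimeter-only toolpath
G21 ; units = mm
G90 ; absolute positioning
G28 ; home
; layer 1
G0 Z2.2
G0 X0.0 Y0.0
G1 X27.0 Y0.0
G1 X27.0 Y5.3
G1 X5.6 Y5.3
G1 X5.6 Y17.0
G1 X0.0 Y17.0
G1 X0.0 Y0.0
; layer 2
G0 Z4.5
G0 X0.0 Y0.0
G1 X27.0 Y0.0
G1 X27.0 Y5.3
G1 X5.6 Y5.3
G1 X5.6 Y17.0
G1 X0.0 Y17.0
G1 X0.0 Y0.0
; layer 3
G0 Z6.7
G0 X0.0 Y0.0
G1 X27.0 Y0.0
G1 X27.0 Y5.3
G1 X5.6 Y5.3
G1 X5.6 Y17.0
G1 X0.0 Y17.0
G1 X0.0 Y0.0
; layer 4
G0 Z8.9
G0 X0.0 Y0.0
G1 X27.0 Y0.0
G1 X27.0 Y5.3
G1 X5.6 Y5.3
G1 X5.6 Y17.0
G1 X0.0 Y17.0
G1 X0.0 Y0.0
; layer 5
G0 Z11.1
G0 X0.0 Y0.0
G1 X27.0 Y0.0
G1 X27.0 Y5.3
G1 X5.6 Y5.3
G1 X5.6 Y17.0
G1 X0.0 Y17.0
G1 X0.0 Y0.0
; layer 6
G0 Z13.4
G0 X0.0 Y0.0
G1 X27.0 Y0.0
G1 X27.0 Y5.3
G1 X5.6 Y5.3
G1 X5.6 Y17.0
G1 X0.0 Y17.0
G1 X0.0 Y0.0
; layer 7
G0 Z15.6
G0 X0.0 Y0.0
G1 X27.0 Y0.0
G1 X27.0 Y5.3
G1 X5.6 Y5.3
G1 X5.6 Y17.0
G1 X0.0 Y17.0
G1 X0.0 Y0.0
; layer 8
G0 Z17.8
G0 X0.0 Y0.0
G1 X27.0 Y0.0
G1 X27.0 Y5.3
G1 X5.6 Y5.3
G1 X5.6 Y17.0
G1 X0.0 Y17.0
G1 X0.0 Y0.0
M2 ; end

The solid is an L-shaped prism: outer 27 × 17 mm, arm thicknesses ≈ 5.3 mm (horizontal) and 5.6 mm (vertical), extruded 17.8 mm in z. Slicing at Δz = 2.2 mm — 8 equal slices spanning the solid's height, so layer i sits at z = i·h/8 — gives 8 non-empty perimeters. Each is a 6-segment closed polygon; G0 lifts to the layer z and rapids to the start vertex, then G1 traces the edges.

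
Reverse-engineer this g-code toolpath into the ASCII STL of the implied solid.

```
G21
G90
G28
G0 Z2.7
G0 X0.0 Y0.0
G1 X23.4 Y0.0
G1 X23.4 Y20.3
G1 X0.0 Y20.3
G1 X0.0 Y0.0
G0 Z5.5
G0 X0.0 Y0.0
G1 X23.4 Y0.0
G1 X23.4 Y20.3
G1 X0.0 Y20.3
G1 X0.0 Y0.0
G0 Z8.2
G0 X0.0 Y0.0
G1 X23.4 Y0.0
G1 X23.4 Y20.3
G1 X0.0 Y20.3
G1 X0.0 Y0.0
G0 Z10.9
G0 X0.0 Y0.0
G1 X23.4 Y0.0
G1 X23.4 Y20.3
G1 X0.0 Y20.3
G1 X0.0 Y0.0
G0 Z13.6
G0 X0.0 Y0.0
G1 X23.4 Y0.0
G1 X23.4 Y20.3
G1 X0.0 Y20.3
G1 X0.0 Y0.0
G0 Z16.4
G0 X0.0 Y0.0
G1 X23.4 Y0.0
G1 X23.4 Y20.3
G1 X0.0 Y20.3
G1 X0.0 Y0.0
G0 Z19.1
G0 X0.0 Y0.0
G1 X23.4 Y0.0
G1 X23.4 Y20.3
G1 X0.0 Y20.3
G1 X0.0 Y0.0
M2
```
solid part
  facet normal 0.0000 0.0000 -1.0000
    outer loop
      vertex 23.4 20.3 0.0
      vertex 23.4 0.0 0.0
      vertex 0.0 0.0 0.0
    endloop
  endfacet
  facet normal 0.0000 0.0000 -1.0000
    outer loop
      vertex 0.0 20.3 0.0
      vertex 23.4 20.3 0.0
      vertex 0.0 0.0 0.0
    endloop
  endfacet
  facet normal 0.0000 0.0000 1.0000
    outer loop
      vertex 0.0 0.0 19.1
      vertex 23.4 0.0 19.1
      vertex 23.4 20.3 19.1
    endloop
  endfacet
  facet normal 0.0000 0.0000 1.0000
    outer loop
      vertex 0.0 0.0 19.1
      vertex 23.4 20.3 19.1
      vertex 0.0 20.3 19.1
    endloop
  endfacet
  facet normal 0.0000 -1.0000 0.0000
    outer loop
      vertex 0.0 0.0 0.0
      vertex 23.4 0.0 0.0
      vertex 23.4 0.0 19.1
    endloop
  endfacet
  facet normal 0.0000 -1.0000 0.0000
    outer loop
      vertex 0.0 0.0 0.0
      vertex 23.4 0.0 19.1
      vertex 0.0 0.0 19.1
    endloop
  endfacet
  facet normal 0.0000 1.0000 0.0000
    outer loop
      vertex 23.4 20.3 19.1
      vertex 23.4 20.3 0.0
      vertex 0.0 20.3 0.0
    endloop
  endfacet
  facet normal 0.0000 1.0000 0.0000
    outer loop
      vertex 0.0 20.3 19.1
      vertex 23.4 20.3 19.1
      vertex 0.0 20.3 0.0
    endloop
  endfacet
  facet normal -1.0000 0.0000 0.0000
    outer loop
      vertex 0.0 20.3 19.1
      vertex 0.0 20.3 0.0
      vertex 0.0 0.0 0.0
    endloop
  endfacet
  facet normal -1.0000 0.0000 0.0000
    outer loop
      vertex 0.0 0.0 19.1
      vertex 0.0 20.3 19.1
      vertex 0.0 0.0 0.0
    endloop
  endfacet
  facet normal 1.0000 0.0000 0.0000
    outer loop
      vertex 23.4 0.0 0.0
      vertex 23.4 20.3 0.0
      vertex 23.4 20.3 19.1
    endloop
  endfacet
  facet normal 1.0000 0.0000 0.0000
    outer loop
      vertex 23.4 0.0 0.0
      vertex 23.4 20.3 19.1
      vertex 23.4 0.0 19.1
    endloop
  endfacet
endsolid part

The G0 Z moves step by Δz≈2.7 mm. Every layer's G1 loop is the same polygon, so the solid is a straight extrusion of it from z=0 to z≈19.1. Closing with flat bottom and top caps and triangulating gives 12 facets — a rectangular box, roughly 23.4 × 20.3 mm footprint and 19.1 mm tall.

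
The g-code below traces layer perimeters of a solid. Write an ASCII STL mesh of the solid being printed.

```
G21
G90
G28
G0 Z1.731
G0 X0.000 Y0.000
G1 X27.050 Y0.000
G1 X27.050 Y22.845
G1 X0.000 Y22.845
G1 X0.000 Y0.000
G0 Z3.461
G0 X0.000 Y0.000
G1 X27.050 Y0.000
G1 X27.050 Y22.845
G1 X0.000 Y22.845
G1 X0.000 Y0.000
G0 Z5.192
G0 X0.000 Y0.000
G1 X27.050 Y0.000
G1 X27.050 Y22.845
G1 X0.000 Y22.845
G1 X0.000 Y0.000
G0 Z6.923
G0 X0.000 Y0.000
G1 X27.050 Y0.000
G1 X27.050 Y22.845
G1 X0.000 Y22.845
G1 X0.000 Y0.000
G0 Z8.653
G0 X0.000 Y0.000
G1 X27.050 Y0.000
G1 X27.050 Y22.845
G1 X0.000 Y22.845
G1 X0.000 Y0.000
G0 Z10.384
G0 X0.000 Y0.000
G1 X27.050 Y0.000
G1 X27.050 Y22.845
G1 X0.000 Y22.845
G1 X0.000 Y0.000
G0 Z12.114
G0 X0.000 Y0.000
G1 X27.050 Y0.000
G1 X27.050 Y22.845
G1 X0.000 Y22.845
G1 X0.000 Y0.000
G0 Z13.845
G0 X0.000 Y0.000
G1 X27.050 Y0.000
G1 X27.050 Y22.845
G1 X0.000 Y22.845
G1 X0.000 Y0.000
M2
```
solid part
  facet normal 0.0000 0.0000 -1.0000
    outer loop
      vertex 27.050 22.845 0.000
      vertex 27.050 0.000 0.000
      vertex 0.000 0.000 0.000
    endloop
  endfacet
  facet normal 0.0000 0.0000 -1.0000
    outer loop
      vertex 0.000 22.845 0.000
      vertex 27.050 22.845 0.000
      vertex 0.000 0.000 0.000
    endloop
  endfacet
  facet normal 0.0000 0.0000 1.0000
    outer loop
      vertex 0.000 0.000 13.845
      vertex 27.050 0.000 13.845
      vertex 27.050 22.845 13.845
    endloop
  endfacet
  facet normal 0.0000 0.0000 1.0000
    outer loop
      vertex 0.000 0.000 13.845
      vertex 27.050 22.845 13.845
      vertex 0.000 22.845 13.845
    endloop
  endfacet
  facet normal 0.0000 -1.0000 0.0000
    outer loop
      vertex 0.000 0.000 0.000
      vertex 27.050 0.000 0.000
      vertex 27.050 0.000 13.845
    endloop
  endfacet
  facet normal 0.0000 -1.0000 0.0000
    outer loop
      vertex 0.000 0.000 0.000
      vertex 27.050 0.000 13.845
      vertex 0.000 0.000 13.845
    endloop
  endfacet
  facet normal 0.0000 1.0000 0.0000
    outer loop
      vertex 27.050 22.845 13.845
      vertex 27.050 22.845 0.000
      vertex 0.000 22.845 0.000
    endloop
  endfacet
  facet normal 0.0000 1.0000 0.0000
    outer loop
      vertex 0.000 22.845 13.845
      vertex 27.050 22.845 13.845
      vertex 0.000 22.845 0.000
    endloop
  endfacet
  facet normal -1.0000 0.0000 0.0000
    outer loop
      vertex 0.000 22.845 13.845
      vertex 0.000 22.845 0.000
      vertex 0.000 0.000 0.000
    endloop
  endfacet
  facet normal -1.0000 0.0000 0.0000
    outer loop
      vertex 0.000 0.000 13.845
      vertex 0.000 22.845 13.845
      vertex 0.000 0.000 0.000
    endloop
  endfacet
  facet normal 1.0000 0.0000 0.0000
    outer loop
      vertex 27.050 0.000 0.000
      vertex 27.050 22.845 0.000
      vertex 27.050 22.845 13.845
    endloop
  endfacet
  facet normal 1.0000 0.0000 0.0000
    outer loop
      vertex 27.050 0.000 0.000
      vertex 27.050 22.845 13.845
      vertex 27.050 0.000 13.845
    endloop
  endfacet
endsolid part

The G0 Z moves step by Δz≈1.731 mm. Every layer's G1 loop is the same polygon, so the solid is a straight extrusion of it from z=0 to z≈13.8. Closing with flat bottom and top caps and triangulating gives 12 facets — a rectangular box, roughly 27.1 × 22.8 mm footprint and 13.8 mm tall.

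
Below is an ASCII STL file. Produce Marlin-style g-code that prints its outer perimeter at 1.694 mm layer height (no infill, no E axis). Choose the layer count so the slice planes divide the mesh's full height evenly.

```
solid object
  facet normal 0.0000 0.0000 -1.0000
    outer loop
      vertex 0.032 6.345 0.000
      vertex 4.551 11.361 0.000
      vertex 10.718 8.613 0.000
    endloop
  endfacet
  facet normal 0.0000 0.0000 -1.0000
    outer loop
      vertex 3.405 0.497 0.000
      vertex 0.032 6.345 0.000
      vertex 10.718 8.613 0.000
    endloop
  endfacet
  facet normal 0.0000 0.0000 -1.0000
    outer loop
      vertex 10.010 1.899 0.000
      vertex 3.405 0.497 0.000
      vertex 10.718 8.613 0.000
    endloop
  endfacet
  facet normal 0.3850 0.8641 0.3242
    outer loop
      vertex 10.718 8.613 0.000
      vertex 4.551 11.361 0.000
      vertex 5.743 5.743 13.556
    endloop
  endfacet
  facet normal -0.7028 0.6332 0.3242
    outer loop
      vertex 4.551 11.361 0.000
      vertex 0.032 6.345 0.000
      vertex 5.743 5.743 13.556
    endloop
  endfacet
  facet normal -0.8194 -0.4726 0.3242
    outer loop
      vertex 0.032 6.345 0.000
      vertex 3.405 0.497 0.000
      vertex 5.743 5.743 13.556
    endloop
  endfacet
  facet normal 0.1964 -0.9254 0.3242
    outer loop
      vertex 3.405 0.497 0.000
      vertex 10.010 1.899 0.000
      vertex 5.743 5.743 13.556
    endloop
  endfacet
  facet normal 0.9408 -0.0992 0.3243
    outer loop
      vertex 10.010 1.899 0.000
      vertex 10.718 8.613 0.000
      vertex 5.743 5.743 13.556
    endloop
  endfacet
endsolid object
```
; perimeter-only toolpath
G21 ; units = mm
G90 ; absolute positioning
G28 ; home
; layer 1
G0 Z1.694
G0 X10.096 Y8.254
G1 X4.700 Y10.659
G1 X0.746 Y6.270
G1 X3.697 Y1.153
G1 X9.477 Y2.380
G1 X10.096 Y8.254
; layer 2
G0 Z3.389
G0 X9.474 Y7.896
G1 X4.849 Y9.957
G1 X1.460 Y6.194
G1 X3.990 Y1.808
G1 X8.943 Y2.860
G1 X9.474 Y7.896
; layer 3
G0 Z5.083
G0 X8.852 Y7.537
G1 X4.998 Y9.254
G1 X2.174 Y6.119
G1 X4.282 Y2.464
G1 X8.410 Y3.341
G1 X8.852 Y7.537
; layer 4
G0 Z6.778
G0 X8.230 Y7.178
G1 X5.147 Y8.552
G1 X2.888 Y6.044
G1 X4.574 Y3.120
G1 X7.877 Y3.821
G1 X8.230 Y7.178
; layer 5
G0 Z8.473
G0 X7.609 Y6.819
G1 X5.296 Y7.850
G1 X3.601 Y5.969
G1 X4.866 Y3.776
G1 X7.343 Y4.302
G1 X7.609 Y6.819
; layer 6
G0 Z10.167
G0 X6.987 Y6.460
G1 X5.445 Y7.147
G1 X4.315 Y5.893
G1 X5.159 Y4.431
G1 X6.810 Y4.782
G1 X6.987 Y6.460
; layer 7
G0 Z11.861
G0 X6.365 Y6.102
G1 X5.594 Y6.445
G1 X5.029 Y5.818
G1 X5.451 Y5.087
G1 X6.276 Y5.263
G1 X6.365 Y6.102
M2 ; end

The solid is a regular 5-sided pyramid, base circumscribed radius ≈ 5.74 mm, apex at z ≈ 13.6 mm. Slicing at Δz = 1.694 mm — 8 equal slices spanning the solid's height, so layer i sits at z = i·h/8 — gives 7 non-empty perimeters. Each is a 5-segment closed polygon; G0 lifts to the layer z and rapids to the start vertex, then G1 traces the edges. The cross-section shrinks linearly with z (the slice at the apex is degenerate and omitted).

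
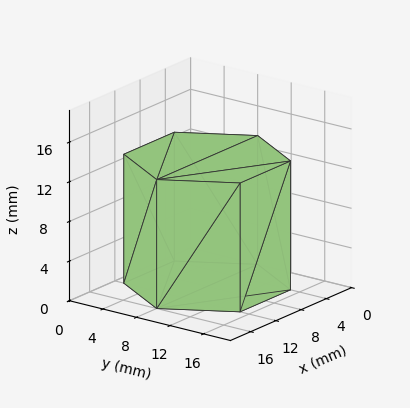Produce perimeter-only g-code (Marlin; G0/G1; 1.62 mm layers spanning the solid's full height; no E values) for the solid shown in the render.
Reading the render: the shape is a regular 6-sided prism (a cylinder approximated with 6 flat sides), circumscribed radius ≈ 8 mm, height ≈ 13 mm (dimensions read to the nearest mm from the axis ticks). For the g-code, the solid's height is divided into equal slices at the stated Δz and each level perimeter traced with G1 moves after a G0 lift.

; perimeter-only toolpath
G21 ; units = mm
G90 ; absolute positioning
G28 ; home
; layer 1
G0 Z1.62
G0 X16.00 Y8.00
G1 X12.00 Y14.93
G1 X4.00 Y14.93
G1 X0.00 Y8.00
G1 X4.00 Y1.07
G1 X12.00 Y1.07
G1 X16.00 Y8.00
; layer 2
G0 Z3.25
G0 X16.00 Y8.00
G1 X12.00 Y14.93
G1 X4.00 Y14.93
G1 X0.00 Y8.00
G1 X4.00 Y1.07
G1 X12.00 Y1.07
G1 X16.00 Y8.00
; layer 3
G0 Z4.88
G0 X16.00 Y8.00
G1 X12.00 Y14.93
G1 X4.00 Y14.93
G1 X0.00 Y8.00
G1 X4.00 Y1.07
G1 X12.00 Y1.07
G1 X16.00 Y8.00
; layer 4
G0 Z6.50
G0 X16.00 Y8.00
G1 X12.00 Y14.93
G1 X4.00 Y14.93
G1 X0.00 Y8.00
G1 X4.00 Y1.07
G1 X12.00 Y1.07
G1 X16.00 Y8.00
; layer 5
G0 Z8.12
G0 X16.00 Y8.00
G1 X12.00 Y14.93
G1 X4.00 Y14.93
G1 X0.00 Y8.00
G1 X4.00 Y1.07
G1 X12.00 Y1.07
G1 X16.00 Y8.00
; layer 6
G0 Z9.75
G0 X16.00 Y8.00
G1 X12.00 Y14.93
G1 X4.00 Y14.93
G1 X0.00 Y8.00
G1 X4.00 Y1.07
G1 X12.00 Y1.07
G1 X16.00 Y8.00
; layer 7
G0 Z11.38
G0 X16.00 Y8.00
G1 X12.00 Y14.93
G1 X4.00 Y14.93
G1 X0.00 Y8.00
G1 X4.00 Y1.07
G1 X12.00 Y1.07
G1 X16.00 Y8.00
; layer 8
G0 Z13.00
G0 X16.00 Y8.00
G1 X12.00 Y14.93
G1 X4.00 Y14.93
G1 X0.00 Y8.00
G1 X4.00 Y1.07
G1 X12.00 Y1.07
G1 X16.00 Y8.00
M2 ; end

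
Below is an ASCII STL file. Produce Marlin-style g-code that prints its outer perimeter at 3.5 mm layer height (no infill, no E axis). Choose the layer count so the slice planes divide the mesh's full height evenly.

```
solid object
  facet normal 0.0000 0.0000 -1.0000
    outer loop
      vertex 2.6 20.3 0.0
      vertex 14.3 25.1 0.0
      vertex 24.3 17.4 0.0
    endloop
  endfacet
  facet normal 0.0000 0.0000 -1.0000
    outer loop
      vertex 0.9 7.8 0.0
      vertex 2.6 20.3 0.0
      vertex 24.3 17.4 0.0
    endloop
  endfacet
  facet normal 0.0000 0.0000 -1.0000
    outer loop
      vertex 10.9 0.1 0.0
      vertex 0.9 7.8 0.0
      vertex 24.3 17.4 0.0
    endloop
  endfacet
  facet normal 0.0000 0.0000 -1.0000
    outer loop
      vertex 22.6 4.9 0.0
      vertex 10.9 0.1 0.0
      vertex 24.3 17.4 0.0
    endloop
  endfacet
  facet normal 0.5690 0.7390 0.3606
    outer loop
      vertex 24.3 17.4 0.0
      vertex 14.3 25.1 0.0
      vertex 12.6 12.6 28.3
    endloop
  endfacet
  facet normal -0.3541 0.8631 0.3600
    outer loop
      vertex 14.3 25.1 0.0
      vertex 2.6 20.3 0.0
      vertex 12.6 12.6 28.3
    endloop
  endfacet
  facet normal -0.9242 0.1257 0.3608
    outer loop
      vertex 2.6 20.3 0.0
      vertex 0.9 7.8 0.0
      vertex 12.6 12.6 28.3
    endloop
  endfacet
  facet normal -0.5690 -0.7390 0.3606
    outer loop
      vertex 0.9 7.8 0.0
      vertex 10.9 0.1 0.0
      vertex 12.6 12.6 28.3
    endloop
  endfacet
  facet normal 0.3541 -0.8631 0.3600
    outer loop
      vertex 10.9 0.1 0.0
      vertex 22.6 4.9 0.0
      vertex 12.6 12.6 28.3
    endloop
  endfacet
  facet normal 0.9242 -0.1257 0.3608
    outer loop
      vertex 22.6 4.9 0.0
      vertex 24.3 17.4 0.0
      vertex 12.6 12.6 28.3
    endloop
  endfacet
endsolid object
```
; perimeter-only toolpath
G21 ; units = mm
G90 ; absolute positioning
G28 ; home
; layer 1
G0 Z3.5
G0 X22.8 Y16.8
G1 X14.1 Y23.5
G1 X3.8 Y19.3
G1 X2.4 Y8.4
G1 X11.1 Y1.7
G1 X21.4 Y5.9
G1 X22.8 Y16.8
; layer 2
G0 Z7.1
G0 X21.4 Y16.2
G1 X13.9 Y22.0
G1 X5.1 Y18.4
G1 X3.8 Y9.0
G1 X11.3 Y3.2
G1 X20.1 Y6.8
G1 X21.4 Y16.2
; layer 3
G0 Z10.6
G0 X19.9 Y15.6
G1 X13.7 Y20.4
G1 X6.3 Y17.4
G1 X5.3 Y9.6
G1 X11.5 Y4.8
G1 X18.9 Y7.8
G1 X19.9 Y15.6
; layer 4
G0 Z14.2
G0 X18.4 Y15.0
G1 X13.4 Y18.9
G1 X7.6 Y16.4
G1 X6.8 Y10.2
G1 X11.8 Y6.3
G1 X17.6 Y8.8
G1 X18.4 Y15.0
; layer 5
G0 Z17.7
G0 X17.0 Y14.4
G1 X13.2 Y17.3
G1 X8.8 Y15.5
G1 X8.2 Y10.8
G1 X12.0 Y7.9
G1 X16.4 Y9.7
G1 X17.0 Y14.4
; layer 6
G0 Z21.2
G0 X15.5 Y13.8
G1 X13.0 Y15.7
G1 X10.1 Y14.5
G1 X9.7 Y11.4
G1 X12.2 Y9.5
G1 X15.1 Y10.7
G1 X15.5 Y13.8
; layer 7
G0 Z24.8
G0 X14.1 Y13.2
G1 X12.8 Y14.2
G1 X11.3 Y13.6
G1 X11.1 Y12.0
G1 X12.4 Y11.0
G1 X13.9 Y11.6
G1 X14.1 Y13.2
M2 ; end

The solid is a regular 6-sided pyramid, base circumscribed radius ≈ 12.6 mm, apex at z ≈ 28.3 mm. Slicing at Δz = 3.5 mm — 8 equal slices spanning the solid's height, so layer i sits at z = i·h/8 — gives 7 non-empty perimeters. Each is a 6-segment closed polygon; G0 lifts to the layer z and rapids to the start vertex, then G1 traces the edges. The cross-section shrinks linearly with z (the slice at the apex is degenerate and omitted).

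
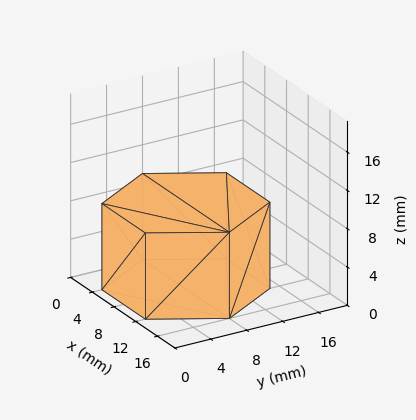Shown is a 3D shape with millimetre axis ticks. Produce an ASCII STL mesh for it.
Reading the render: the shape is a regular 6-sided prism (a cylinder approximated with 6 flat sides), circumscribed radius ≈ 8 mm, height ≈ 9 mm (dimensions read to the nearest mm from the axis ticks). For the STL, each face is triangulated and given an outward normal.

solid part
  facet normal 0.0000 0.0000 -1.0000
    outer loop
      vertex 4.000 14.928 0.000
      vertex 12.000 14.928 0.000
      vertex 16.000 8.000 0.000
    endloop
  endfacet
  facet normal 0.0000 0.0000 -1.0000
    outer loop
      vertex 0.000 8.000 0.000
      vertex 4.000 14.928 0.000
      vertex 16.000 8.000 0.000
    endloop
  endfacet
  facet normal 0.0000 0.0000 -1.0000
    outer loop
      vertex 4.000 1.072 0.000
      vertex 0.000 8.000 0.000
      vertex 16.000 8.000 0.000
    endloop
  endfacet
  facet normal 0.0000 0.0000 -1.0000
    outer loop
      vertex 12.000 1.072 0.000
      vertex 4.000 1.072 0.000
      vertex 16.000 8.000 0.000
    endloop
  endfacet
  facet normal 0.0000 0.0000 1.0000
    outer loop
      vertex 16.000 8.000 9.000
      vertex 12.000 14.928 9.000
      vertex 4.000 14.928 9.000
    endloop
  endfacet
  facet normal 0.0000 0.0000 1.0000
    outer loop
      vertex 16.000 8.000 9.000
      vertex 4.000 14.928 9.000
      vertex 0.000 8.000 9.000
    endloop
  endfacet
  facet normal 0.0000 0.0000 1.0000
    outer loop
      vertex 16.000 8.000 9.000
      vertex 0.000 8.000 9.000
      vertex 4.000 1.072 9.000
    endloop
  endfacet
  facet normal 0.0000 0.0000 1.0000
    outer loop
      vertex 16.000 8.000 9.000
      vertex 4.000 1.072 9.000
      vertex 12.000 1.072 9.000
    endloop
  endfacet
  facet normal 0.8660 0.5000 0.0000
    outer loop
      vertex 16.000 8.000 0.000
      vertex 12.000 14.928 0.000
      vertex 12.000 14.928 9.000
    endloop
  endfacet
  facet normal 0.8660 0.5000 0.0000
    outer loop
      vertex 16.000 8.000 0.000
      vertex 12.000 14.928 9.000
      vertex 16.000 8.000 9.000
    endloop
  endfacet
  facet normal 0.0000 1.0000 0.0000
    outer loop
      vertex 12.000 14.928 0.000
      vertex 4.000 14.928 0.000
      vertex 4.000 14.928 9.000
    endloop
  endfacet
  facet normal 0.0000 1.0000 0.0000
    outer loop
      vertex 12.000 14.928 0.000
      vertex 4.000 14.928 9.000
      vertex 12.000 14.928 9.000
    endloop
  endfacet
  facet normal -0.8660 0.5000 0.0000
    outer loop
      vertex 4.000 14.928 0.000
      vertex 0.000 8.000 0.000
      vertex 0.000 8.000 9.000
    endloop
  endfacet
  facet normal -0.8660 0.5000 0.0000
    outer loop
      vertex 4.000 14.928 0.000
      vertex 0.000 8.000 9.000
      vertex 4.000 14.928 9.000
    endloop
  endfacet
  facet normal -0.8660 -0.5000 0.0000
    outer loop
      vertex 0.000 8.000 0.000
      vertex 4.000 1.072 0.000
      vertex 4.000 1.072 9.000
    endloop
  endfacet
  facet normal -0.8660 -0.5000 0.0000
    outer loop
      vertex 0.000 8.000 0.000
      vertex 4.000 1.072 9.000
      vertex 0.000 8.000 9.000
    endloop
  endfacet
  facet normal 0.0000 -1.0000 0.0000
    outer loop
      vertex 4.000 1.072 0.000
      vertex 12.000 1.072 0.000
      vertex 12.000 1.072 9.000
    endloop
  endfacet
  facet normal 0.0000 -1.0000 0.0000
    outer loop
      vertex 4.000 1.072 0.000
      vertex 12.000 1.072 9.000
      vertex 4.000 1.072 9.000
    endloop
  endfacet
  facet normal 0.8660 -0.5000 0.0000
    outer loop
      vertex 12.000 1.072 0.000
      vertex 16.000 8.000 0.000
      vertex 16.000 8.000 9.000
    endloop
  endfacet
  facet normal 0.8660 -0.5000 0.0000
    outer loop
      vertex 12.000 1.072 0.000
      vertex 16.000 8.000 9.000
      vertex 12.000 1.072 9.000
    endloop
  endfacet
endsolid part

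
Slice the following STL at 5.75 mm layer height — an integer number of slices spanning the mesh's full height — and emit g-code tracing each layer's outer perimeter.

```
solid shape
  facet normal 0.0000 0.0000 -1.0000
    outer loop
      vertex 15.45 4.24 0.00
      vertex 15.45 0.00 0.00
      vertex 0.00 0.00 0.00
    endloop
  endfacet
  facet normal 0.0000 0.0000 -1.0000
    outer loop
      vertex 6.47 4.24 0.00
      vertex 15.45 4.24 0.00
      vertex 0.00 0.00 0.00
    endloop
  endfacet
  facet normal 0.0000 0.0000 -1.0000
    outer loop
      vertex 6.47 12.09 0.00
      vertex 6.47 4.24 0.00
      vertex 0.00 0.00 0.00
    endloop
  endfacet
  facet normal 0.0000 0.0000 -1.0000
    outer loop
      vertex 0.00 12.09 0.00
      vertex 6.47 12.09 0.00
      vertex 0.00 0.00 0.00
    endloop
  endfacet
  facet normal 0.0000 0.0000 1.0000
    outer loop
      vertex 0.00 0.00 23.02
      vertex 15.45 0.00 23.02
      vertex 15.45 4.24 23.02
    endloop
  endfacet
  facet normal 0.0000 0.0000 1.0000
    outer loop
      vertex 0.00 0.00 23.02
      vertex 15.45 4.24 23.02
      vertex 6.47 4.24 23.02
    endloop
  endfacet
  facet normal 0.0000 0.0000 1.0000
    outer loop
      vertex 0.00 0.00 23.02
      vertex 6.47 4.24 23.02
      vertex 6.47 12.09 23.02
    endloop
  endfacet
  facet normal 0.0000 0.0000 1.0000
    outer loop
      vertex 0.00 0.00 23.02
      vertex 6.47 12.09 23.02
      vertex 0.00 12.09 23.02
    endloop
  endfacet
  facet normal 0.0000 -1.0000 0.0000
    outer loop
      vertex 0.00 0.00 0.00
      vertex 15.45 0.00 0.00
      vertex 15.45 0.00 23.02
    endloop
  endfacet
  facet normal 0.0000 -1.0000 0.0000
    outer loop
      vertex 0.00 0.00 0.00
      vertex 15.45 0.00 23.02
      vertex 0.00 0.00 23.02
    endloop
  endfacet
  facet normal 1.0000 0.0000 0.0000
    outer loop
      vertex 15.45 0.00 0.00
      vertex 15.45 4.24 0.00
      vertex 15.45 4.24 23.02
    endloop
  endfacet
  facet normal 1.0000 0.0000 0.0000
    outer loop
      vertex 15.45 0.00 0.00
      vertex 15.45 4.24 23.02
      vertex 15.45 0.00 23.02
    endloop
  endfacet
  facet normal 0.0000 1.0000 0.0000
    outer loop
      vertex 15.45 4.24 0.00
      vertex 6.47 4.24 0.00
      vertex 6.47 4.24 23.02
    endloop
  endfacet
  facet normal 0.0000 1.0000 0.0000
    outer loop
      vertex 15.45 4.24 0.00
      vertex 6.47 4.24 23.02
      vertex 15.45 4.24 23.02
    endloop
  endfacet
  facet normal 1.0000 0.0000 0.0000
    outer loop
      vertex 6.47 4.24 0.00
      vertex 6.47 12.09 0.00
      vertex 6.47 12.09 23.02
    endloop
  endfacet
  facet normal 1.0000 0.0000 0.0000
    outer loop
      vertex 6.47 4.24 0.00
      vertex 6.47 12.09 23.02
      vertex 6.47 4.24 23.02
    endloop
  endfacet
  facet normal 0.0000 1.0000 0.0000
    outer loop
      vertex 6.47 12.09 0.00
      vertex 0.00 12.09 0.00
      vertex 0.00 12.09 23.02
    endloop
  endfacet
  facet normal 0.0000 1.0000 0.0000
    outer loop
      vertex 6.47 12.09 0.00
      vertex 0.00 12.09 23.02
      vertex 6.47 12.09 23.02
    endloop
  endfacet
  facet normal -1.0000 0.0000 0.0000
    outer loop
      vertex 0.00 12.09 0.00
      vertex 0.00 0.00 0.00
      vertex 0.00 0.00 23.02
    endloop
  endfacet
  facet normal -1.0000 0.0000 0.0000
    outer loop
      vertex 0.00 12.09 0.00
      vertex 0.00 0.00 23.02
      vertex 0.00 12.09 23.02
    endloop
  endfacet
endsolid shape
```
; perimeter-only toolpath
G21 ; units = mm
G90 ; absolute positioning
G28 ; home
; layer 1
G0 Z5.75
G0 X0.00 Y0.00
G1 X15.45 Y0.00
G1 X15.45 Y4.24
G1 X6.47 Y4.24
G1 X6.47 Y12.09
G1 X0.00 Y12.09
G1 X0.00 Y0.00
; layer 2
G0 Z11.51
G0 X0.00 Y0.00
G1 X15.45 Y0.00
G1 X15.45 Y4.24
G1 X6.47 Y4.24
G1 X6.47 Y12.09
G1 X0.00 Y12.09
G1 X0.00 Y0.00
; layer 3
G0 Z17.27
G0 X0.00 Y0.00
G1 X15.45 Y0.00
G1 X15.45 Y4.24
G1 X6.47 Y4.24
G1 X6.47 Y12.09
G1 X0.00 Y12.09
G1 X0.00 Y0.00
; layer 4
G0 Z23.02
G0 X0.00 Y0.00
G1 X15.45 Y0.00
G1 X15.45 Y4.24
G1 X6.47 Y4.24
G1 X6.47 Y12.09
G1 X0.00 Y12.09
G1 X0.00 Y0.00
M2 ; end

The solid is an L-shaped prism: outer 15.4 × 12.1 mm, arm thicknesses ≈ 4.24 mm (horizontal) and 6.47 mm (vertical), extruded 23 mm in z. Slicing at Δz = 5.75 mm — 4 equal slices spanning the solid's height, so layer i sits at z = i·h/4 — gives 4 non-empty perimeters. Each is a 6-segment closed polygon; G0 lifts to the layer z and rapids to the start vertex, then G1 traces the edges.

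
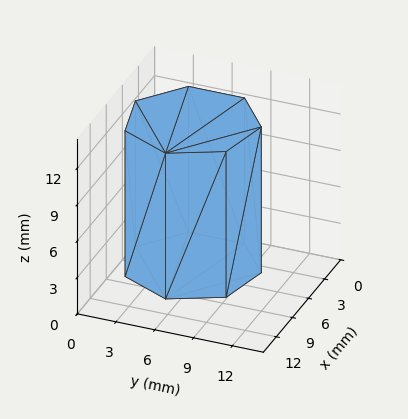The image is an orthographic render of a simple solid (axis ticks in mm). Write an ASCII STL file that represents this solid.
Reading the render: the shape is a regular 7-sided prism (a cylinder approximated with 7 flat sides), circumscribed radius ≈ 5 mm, height ≈ 12 mm (dimensions read to the nearest mm from the axis ticks). For the STL, each face is triangulated and given an outward normal.

solid part
  facet normal 0.0000 0.0000 -1.0000
    outer loop
      vertex 3.89 9.87 0.00
      vertex 8.12 8.91 0.00
      vertex 10.00 5.00 0.00
    endloop
  endfacet
  facet normal 0.0000 0.0000 -1.0000
    outer loop
      vertex 0.50 7.17 0.00
      vertex 3.89 9.87 0.00
      vertex 10.00 5.00 0.00
    endloop
  endfacet
  facet normal 0.0000 0.0000 -1.0000
    outer loop
      vertex 0.50 2.83 0.00
      vertex 0.50 7.17 0.00
      vertex 10.00 5.00 0.00
    endloop
  endfacet
  facet normal 0.0000 0.0000 -1.0000
    outer loop
      vertex 3.89 0.13 0.00
      vertex 0.50 2.83 0.00
      vertex 10.00 5.00 0.00
    endloop
  endfacet
  facet normal 0.0000 0.0000 -1.0000
    outer loop
      vertex 8.12 1.09 0.00
      vertex 3.89 0.13 0.00
      vertex 10.00 5.00 0.00
    endloop
  endfacet
  facet normal 0.0000 0.0000 1.0000
    outer loop
      vertex 10.00 5.00 12.00
      vertex 8.12 8.91 12.00
      vertex 3.89 9.87 12.00
    endloop
  endfacet
  facet normal 0.0000 0.0000 1.0000
    outer loop
      vertex 10.00 5.00 12.00
      vertex 3.89 9.87 12.00
      vertex 0.50 7.17 12.00
    endloop
  endfacet
  facet normal 0.0000 0.0000 1.0000
    outer loop
      vertex 10.00 5.00 12.00
      vertex 0.50 7.17 12.00
      vertex 0.50 2.83 12.00
    endloop
  endfacet
  facet normal 0.0000 0.0000 1.0000
    outer loop
      vertex 10.00 5.00 12.00
      vertex 0.50 2.83 12.00
      vertex 3.89 0.13 12.00
    endloop
  endfacet
  facet normal 0.0000 0.0000 1.0000
    outer loop
      vertex 10.00 5.00 12.00
      vertex 3.89 0.13 12.00
      vertex 8.12 1.09 12.00
    endloop
  endfacet
  facet normal 0.9012 0.4333 0.0000
    outer loop
      vertex 10.00 5.00 0.00
      vertex 8.12 8.91 0.00
      vertex 8.12 8.91 12.00
    endloop
  endfacet
  facet normal 0.9012 0.4333 0.0000
    outer loop
      vertex 10.00 5.00 0.00
      vertex 8.12 8.91 12.00
      vertex 10.00 5.00 12.00
    endloop
  endfacet
  facet normal 0.2213 0.9752 0.0000
    outer loop
      vertex 8.12 8.91 0.00
      vertex 3.89 9.87 0.00
      vertex 3.89 9.87 12.00
    endloop
  endfacet
  facet normal 0.2213 0.9752 0.0000
    outer loop
      vertex 8.12 8.91 0.00
      vertex 3.89 9.87 12.00
      vertex 8.12 8.91 12.00
    endloop
  endfacet
  facet normal -0.6230 0.7822 0.0000
    outer loop
      vertex 3.89 9.87 0.00
      vertex 0.50 7.17 0.00
      vertex 0.50 7.17 12.00
    endloop
  endfacet
  facet normal -0.6230 0.7822 0.0000
    outer loop
      vertex 3.89 9.87 0.00
      vertex 0.50 7.17 12.00
      vertex 3.89 9.87 12.00
    endloop
  endfacet
  facet normal -1.0000 0.0000 0.0000
    outer loop
      vertex 0.50 7.17 0.00
      vertex 0.50 2.83 0.00
      vertex 0.50 2.83 12.00
    endloop
  endfacet
  facet normal -1.0000 0.0000 0.0000
    outer loop
      vertex 0.50 7.17 0.00
      vertex 0.50 2.83 12.00
      vertex 0.50 7.17 12.00
    endloop
  endfacet
  facet normal -0.6230 -0.7822 0.0000
    outer loop
      vertex 0.50 2.83 0.00
      vertex 3.89 0.13 0.00
      vertex 3.89 0.13 12.00
    endloop
  endfacet
  facet normal -0.6230 -0.7822 0.0000
    outer loop
      vertex 0.50 2.83 0.00
      vertex 3.89 0.13 12.00
      vertex 0.50 2.83 12.00
    endloop
  endfacet
  facet normal 0.2213 -0.9752 0.0000
    outer loop
      vertex 3.89 0.13 0.00
      vertex 8.12 1.09 0.00
      vertex 8.12 1.09 12.00
    endloop
  endfacet
  facet normal 0.2213 -0.9752 0.0000
    outer loop
      vertex 3.89 0.13 0.00
      vertex 8.12 1.09 12.00
      vertex 3.89 0.13 12.00
    endloop
  endfacet
  facet normal 0.9012 -0.4333 0.0000
    outer loop
      vertex 8.12 1.09 0.00
      vertex 10.00 5.00 0.00
      vertex 10.00 5.00 12.00
    endloop
  endfacet
  facet normal 0.9012 -0.4333 0.0000
    outer loop
      vertex 8.12 1.09 0.00
      vertex 10.00 5.00 12.00
      vertex 8.12 1.09 12.00
    endloop
  endfacet
endsolid part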